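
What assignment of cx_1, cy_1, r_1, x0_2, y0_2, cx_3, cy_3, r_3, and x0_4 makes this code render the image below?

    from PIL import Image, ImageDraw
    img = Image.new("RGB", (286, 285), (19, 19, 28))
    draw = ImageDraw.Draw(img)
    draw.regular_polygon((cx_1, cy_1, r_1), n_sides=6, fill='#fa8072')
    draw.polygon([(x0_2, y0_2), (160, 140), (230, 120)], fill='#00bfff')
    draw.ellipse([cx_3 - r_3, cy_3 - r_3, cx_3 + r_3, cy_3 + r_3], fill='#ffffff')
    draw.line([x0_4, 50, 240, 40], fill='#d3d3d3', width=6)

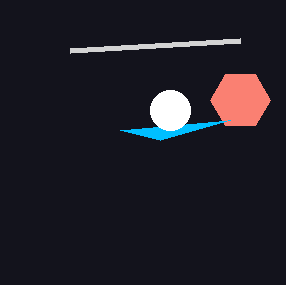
cx_1 = 240, cy_1 = 100, r_1 = 30, x0_2 = 120, y0_2 = 130, cx_3 = 170, cy_3 = 110, r_3 = 20, x0_4 = 70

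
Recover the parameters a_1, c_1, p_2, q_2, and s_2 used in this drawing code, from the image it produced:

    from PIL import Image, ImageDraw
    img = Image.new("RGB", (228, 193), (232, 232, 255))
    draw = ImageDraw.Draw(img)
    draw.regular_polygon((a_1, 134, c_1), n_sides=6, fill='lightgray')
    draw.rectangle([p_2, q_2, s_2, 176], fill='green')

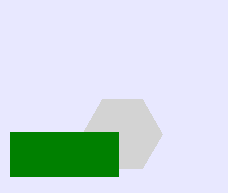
a_1 = 122, c_1 = 40, p_2 = 10, q_2 = 132, s_2 = 118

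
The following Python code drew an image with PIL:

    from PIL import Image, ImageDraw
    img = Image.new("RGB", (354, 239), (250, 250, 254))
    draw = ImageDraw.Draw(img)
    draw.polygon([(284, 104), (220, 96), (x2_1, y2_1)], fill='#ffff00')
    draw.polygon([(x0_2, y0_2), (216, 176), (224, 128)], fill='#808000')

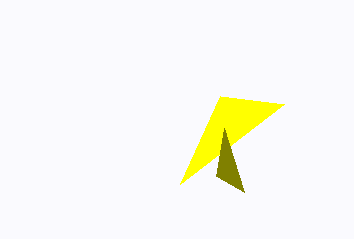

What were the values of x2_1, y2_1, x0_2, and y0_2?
x2_1 = 180
y2_1 = 184
x0_2 = 244
y0_2 = 192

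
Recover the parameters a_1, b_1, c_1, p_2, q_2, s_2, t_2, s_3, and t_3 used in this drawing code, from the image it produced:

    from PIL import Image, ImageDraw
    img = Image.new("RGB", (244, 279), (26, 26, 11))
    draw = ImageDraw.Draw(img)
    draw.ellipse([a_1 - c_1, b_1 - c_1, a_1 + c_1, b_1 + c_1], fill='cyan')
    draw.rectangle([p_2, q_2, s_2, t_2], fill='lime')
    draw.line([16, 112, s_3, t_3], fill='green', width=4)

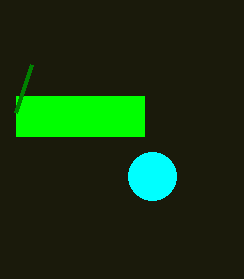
a_1 = 152, b_1 = 176, c_1 = 24, p_2 = 16, q_2 = 96, s_2 = 144, t_2 = 136, s_3 = 32, t_3 = 64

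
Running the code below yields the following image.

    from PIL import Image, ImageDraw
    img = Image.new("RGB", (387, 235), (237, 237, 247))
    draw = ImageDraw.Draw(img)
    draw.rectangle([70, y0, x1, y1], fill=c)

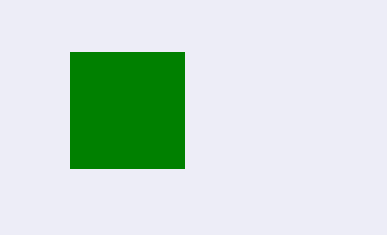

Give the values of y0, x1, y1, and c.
y0 = 52; x1 = 184; y1 = 168; c = 'green'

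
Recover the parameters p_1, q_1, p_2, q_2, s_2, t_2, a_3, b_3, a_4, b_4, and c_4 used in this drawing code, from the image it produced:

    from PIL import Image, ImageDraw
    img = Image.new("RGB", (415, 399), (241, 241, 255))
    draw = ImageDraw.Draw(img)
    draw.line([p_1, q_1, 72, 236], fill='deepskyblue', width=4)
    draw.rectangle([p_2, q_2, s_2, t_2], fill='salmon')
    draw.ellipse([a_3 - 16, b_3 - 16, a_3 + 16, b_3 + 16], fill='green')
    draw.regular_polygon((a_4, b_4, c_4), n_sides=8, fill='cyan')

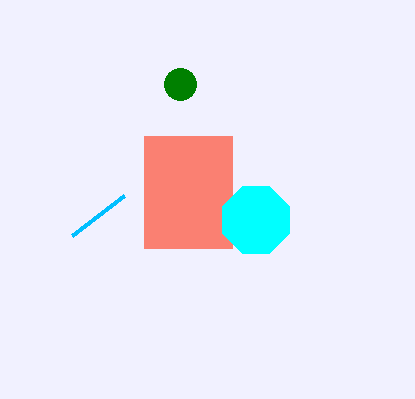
p_1 = 124
q_1 = 196
p_2 = 144
q_2 = 136
s_2 = 232
t_2 = 248
a_3 = 180
b_3 = 84
a_4 = 256
b_4 = 220
c_4 = 36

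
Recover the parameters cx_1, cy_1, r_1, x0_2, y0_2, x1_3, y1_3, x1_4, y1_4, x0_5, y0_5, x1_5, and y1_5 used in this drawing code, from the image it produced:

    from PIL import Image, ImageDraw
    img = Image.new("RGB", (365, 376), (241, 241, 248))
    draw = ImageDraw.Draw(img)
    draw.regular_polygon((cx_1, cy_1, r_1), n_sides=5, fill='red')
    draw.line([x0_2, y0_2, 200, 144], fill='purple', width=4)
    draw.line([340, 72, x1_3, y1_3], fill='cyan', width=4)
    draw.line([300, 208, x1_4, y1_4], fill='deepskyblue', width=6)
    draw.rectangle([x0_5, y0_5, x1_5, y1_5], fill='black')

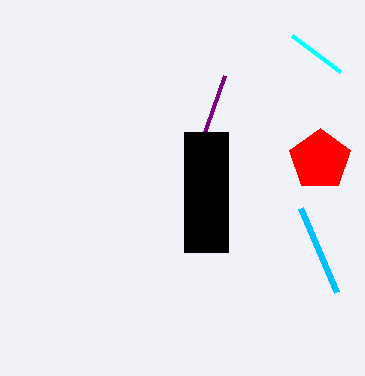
cx_1 = 320
cy_1 = 160
r_1 = 32
x0_2 = 224
y0_2 = 76
x1_3 = 292
y1_3 = 36
x1_4 = 336
y1_4 = 292
x0_5 = 184
y0_5 = 132
x1_5 = 228
y1_5 = 252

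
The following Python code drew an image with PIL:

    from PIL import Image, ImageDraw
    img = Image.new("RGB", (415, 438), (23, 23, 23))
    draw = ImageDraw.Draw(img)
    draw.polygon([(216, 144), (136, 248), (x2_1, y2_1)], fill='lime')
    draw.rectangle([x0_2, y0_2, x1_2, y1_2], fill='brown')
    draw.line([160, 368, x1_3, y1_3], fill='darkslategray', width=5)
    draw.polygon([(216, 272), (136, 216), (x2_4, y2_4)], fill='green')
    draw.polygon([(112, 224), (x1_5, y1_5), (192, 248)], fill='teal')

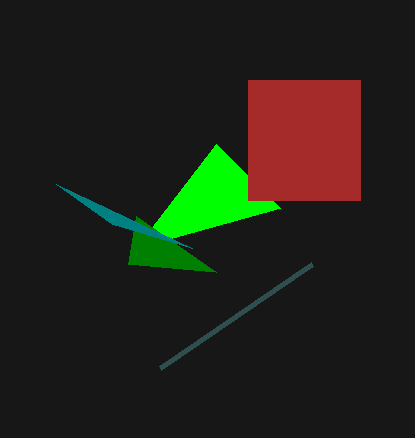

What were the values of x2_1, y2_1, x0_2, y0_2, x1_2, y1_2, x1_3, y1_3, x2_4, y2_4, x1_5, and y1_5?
x2_1 = 280; y2_1 = 208; x0_2 = 248; y0_2 = 80; x1_2 = 360; y1_2 = 200; x1_3 = 312; y1_3 = 264; x2_4 = 128; y2_4 = 264; x1_5 = 56; y1_5 = 184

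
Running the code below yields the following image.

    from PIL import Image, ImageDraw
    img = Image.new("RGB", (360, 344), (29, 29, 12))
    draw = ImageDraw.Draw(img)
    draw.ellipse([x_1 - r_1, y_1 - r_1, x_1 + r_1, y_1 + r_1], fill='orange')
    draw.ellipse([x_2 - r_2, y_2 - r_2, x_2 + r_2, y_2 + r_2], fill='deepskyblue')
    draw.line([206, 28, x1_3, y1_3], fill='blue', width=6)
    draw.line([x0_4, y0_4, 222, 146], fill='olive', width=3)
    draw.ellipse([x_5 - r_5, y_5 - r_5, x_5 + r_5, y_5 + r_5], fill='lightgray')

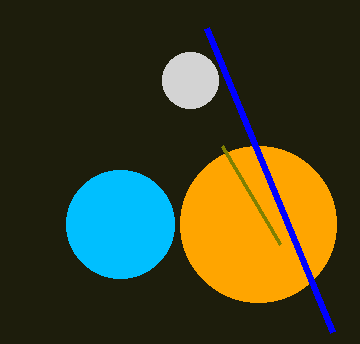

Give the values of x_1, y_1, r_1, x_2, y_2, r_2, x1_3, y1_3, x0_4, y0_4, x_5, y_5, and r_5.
x_1 = 258; y_1 = 224; r_1 = 78; x_2 = 120; y_2 = 224; r_2 = 54; x1_3 = 332; y1_3 = 332; x0_4 = 280; y0_4 = 244; x_5 = 190; y_5 = 80; r_5 = 28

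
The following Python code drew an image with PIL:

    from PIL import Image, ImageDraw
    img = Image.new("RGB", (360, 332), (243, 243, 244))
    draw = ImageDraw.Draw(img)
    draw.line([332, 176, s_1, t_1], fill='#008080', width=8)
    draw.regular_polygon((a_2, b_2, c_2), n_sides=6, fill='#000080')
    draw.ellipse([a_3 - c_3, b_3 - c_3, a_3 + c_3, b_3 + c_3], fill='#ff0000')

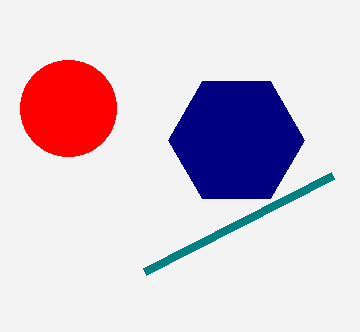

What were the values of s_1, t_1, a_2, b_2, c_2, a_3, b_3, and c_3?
s_1 = 144
t_1 = 272
a_2 = 236
b_2 = 140
c_2 = 68
a_3 = 68
b_3 = 108
c_3 = 48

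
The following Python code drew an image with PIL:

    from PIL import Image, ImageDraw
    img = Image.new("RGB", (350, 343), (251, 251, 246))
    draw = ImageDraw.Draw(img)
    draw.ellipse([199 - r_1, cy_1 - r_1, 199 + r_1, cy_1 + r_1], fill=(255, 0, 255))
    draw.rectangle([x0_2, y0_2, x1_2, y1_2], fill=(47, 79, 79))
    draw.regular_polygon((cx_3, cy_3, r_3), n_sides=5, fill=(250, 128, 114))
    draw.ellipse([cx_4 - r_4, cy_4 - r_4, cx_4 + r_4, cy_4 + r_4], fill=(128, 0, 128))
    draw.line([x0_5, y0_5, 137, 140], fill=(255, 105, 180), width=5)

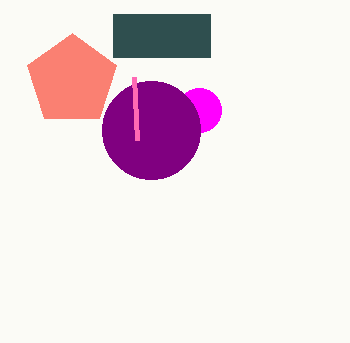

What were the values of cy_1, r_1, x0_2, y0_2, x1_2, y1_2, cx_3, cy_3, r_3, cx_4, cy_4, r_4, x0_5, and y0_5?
cy_1 = 110
r_1 = 22
x0_2 = 113
y0_2 = 14
x1_2 = 210
y1_2 = 57
cx_3 = 72
cy_3 = 80
r_3 = 47
cx_4 = 151
cy_4 = 130
r_4 = 49
x0_5 = 134
y0_5 = 77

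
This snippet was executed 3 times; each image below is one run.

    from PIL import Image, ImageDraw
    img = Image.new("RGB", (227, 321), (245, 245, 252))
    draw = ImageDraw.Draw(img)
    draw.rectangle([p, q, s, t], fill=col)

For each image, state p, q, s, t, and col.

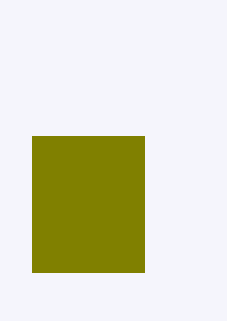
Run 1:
p = 32; q = 136; s = 144; t = 272; col = 'olive'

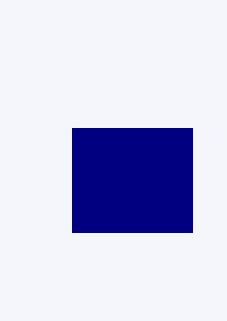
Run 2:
p = 72, q = 128, s = 192, t = 232, col = 'navy'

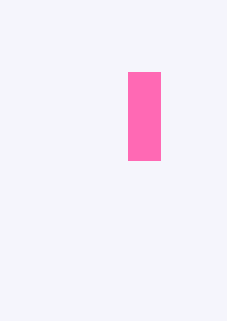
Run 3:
p = 128
q = 72
s = 160
t = 160
col = 'hotpink'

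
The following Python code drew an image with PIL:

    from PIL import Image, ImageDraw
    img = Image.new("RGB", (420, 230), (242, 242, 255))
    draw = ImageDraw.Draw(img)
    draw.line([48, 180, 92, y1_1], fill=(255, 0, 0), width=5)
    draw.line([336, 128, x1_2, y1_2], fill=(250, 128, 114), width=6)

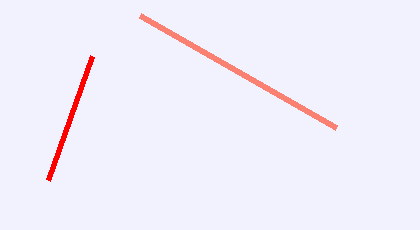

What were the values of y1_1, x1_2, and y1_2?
y1_1 = 56
x1_2 = 140
y1_2 = 16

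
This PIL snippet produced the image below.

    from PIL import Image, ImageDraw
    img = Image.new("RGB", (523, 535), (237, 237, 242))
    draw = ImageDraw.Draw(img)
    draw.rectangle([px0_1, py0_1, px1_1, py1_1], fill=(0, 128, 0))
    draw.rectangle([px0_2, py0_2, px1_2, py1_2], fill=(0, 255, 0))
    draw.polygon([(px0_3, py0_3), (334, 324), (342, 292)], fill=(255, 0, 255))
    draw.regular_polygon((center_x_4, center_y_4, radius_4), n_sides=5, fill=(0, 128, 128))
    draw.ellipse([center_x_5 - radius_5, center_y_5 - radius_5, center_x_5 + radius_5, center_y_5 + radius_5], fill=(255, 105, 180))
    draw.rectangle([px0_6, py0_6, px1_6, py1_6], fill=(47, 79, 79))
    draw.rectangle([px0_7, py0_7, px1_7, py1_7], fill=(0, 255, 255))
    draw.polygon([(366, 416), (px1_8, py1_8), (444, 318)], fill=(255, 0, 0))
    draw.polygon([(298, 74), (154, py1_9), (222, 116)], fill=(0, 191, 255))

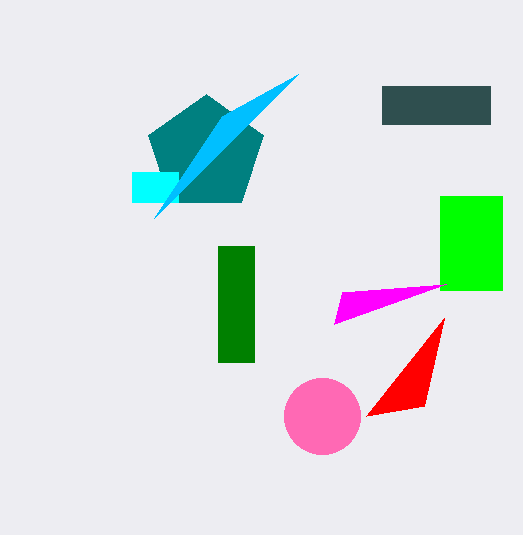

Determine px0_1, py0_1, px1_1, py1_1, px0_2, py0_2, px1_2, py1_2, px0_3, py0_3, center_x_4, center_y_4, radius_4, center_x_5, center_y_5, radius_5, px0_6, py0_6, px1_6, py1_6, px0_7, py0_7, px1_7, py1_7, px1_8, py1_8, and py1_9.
px0_1 = 218
py0_1 = 246
px1_1 = 254
py1_1 = 362
px0_2 = 440
py0_2 = 196
px1_2 = 502
py1_2 = 290
px0_3 = 446
py0_3 = 284
center_x_4 = 206
center_y_4 = 154
radius_4 = 60
center_x_5 = 322
center_y_5 = 416
radius_5 = 38
px0_6 = 382
py0_6 = 86
px1_6 = 490
py1_6 = 124
px0_7 = 132
py0_7 = 172
px1_7 = 178
py1_7 = 202
px1_8 = 424
py1_8 = 406
py1_9 = 218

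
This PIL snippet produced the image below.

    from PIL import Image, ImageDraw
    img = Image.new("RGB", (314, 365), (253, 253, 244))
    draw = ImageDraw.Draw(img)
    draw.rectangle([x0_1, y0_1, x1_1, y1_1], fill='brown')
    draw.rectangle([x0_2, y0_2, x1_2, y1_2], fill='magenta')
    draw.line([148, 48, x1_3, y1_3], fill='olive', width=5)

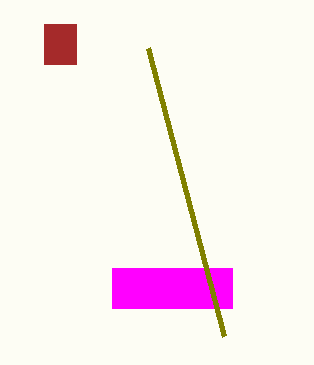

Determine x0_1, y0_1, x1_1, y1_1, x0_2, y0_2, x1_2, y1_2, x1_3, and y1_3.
x0_1 = 44; y0_1 = 24; x1_1 = 76; y1_1 = 64; x0_2 = 112; y0_2 = 268; x1_2 = 232; y1_2 = 308; x1_3 = 224; y1_3 = 336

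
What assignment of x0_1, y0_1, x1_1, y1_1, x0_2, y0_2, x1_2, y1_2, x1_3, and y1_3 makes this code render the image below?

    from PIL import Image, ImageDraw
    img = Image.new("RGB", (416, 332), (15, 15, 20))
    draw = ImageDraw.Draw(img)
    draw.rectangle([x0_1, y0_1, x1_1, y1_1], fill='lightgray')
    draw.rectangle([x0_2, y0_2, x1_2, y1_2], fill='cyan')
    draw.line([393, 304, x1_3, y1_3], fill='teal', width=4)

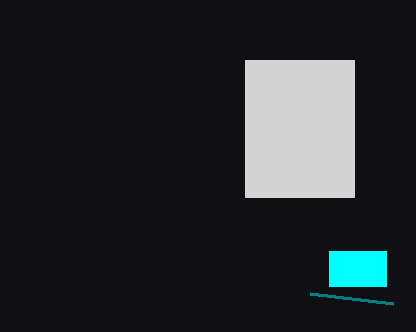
x0_1 = 245
y0_1 = 60
x1_1 = 354
y1_1 = 197
x0_2 = 329
y0_2 = 251
x1_2 = 386
y1_2 = 286
x1_3 = 310
y1_3 = 294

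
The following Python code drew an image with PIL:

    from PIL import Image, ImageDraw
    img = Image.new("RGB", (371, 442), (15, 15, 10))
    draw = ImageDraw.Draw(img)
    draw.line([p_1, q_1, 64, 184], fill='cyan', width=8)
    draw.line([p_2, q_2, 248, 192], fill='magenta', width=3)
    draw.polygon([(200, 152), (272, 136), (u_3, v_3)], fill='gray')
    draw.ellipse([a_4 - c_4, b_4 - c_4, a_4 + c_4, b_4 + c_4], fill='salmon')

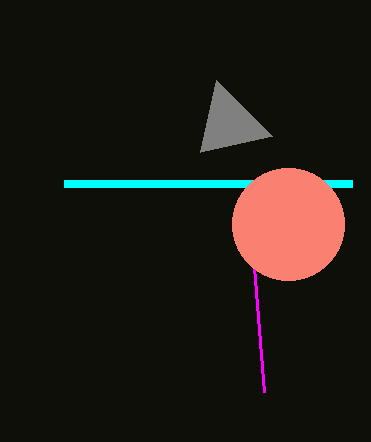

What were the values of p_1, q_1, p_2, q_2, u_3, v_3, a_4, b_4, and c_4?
p_1 = 352
q_1 = 184
p_2 = 264
q_2 = 392
u_3 = 216
v_3 = 80
a_4 = 288
b_4 = 224
c_4 = 56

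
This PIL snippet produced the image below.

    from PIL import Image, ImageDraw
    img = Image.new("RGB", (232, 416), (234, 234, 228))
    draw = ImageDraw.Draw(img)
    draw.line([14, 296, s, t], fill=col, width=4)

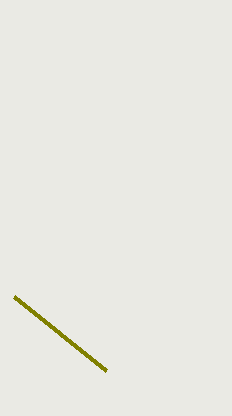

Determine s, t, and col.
s = 106; t = 370; col = 'olive'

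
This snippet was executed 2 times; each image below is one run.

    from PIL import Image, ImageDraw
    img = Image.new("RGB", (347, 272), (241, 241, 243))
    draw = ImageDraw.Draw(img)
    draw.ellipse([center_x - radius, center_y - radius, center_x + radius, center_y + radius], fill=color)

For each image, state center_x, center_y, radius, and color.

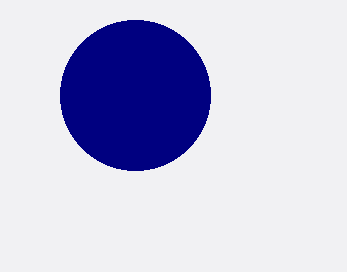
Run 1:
center_x = 135; center_y = 95; radius = 75; color = 'navy'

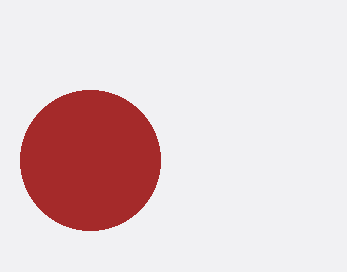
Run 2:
center_x = 90
center_y = 160
radius = 70
color = 'brown'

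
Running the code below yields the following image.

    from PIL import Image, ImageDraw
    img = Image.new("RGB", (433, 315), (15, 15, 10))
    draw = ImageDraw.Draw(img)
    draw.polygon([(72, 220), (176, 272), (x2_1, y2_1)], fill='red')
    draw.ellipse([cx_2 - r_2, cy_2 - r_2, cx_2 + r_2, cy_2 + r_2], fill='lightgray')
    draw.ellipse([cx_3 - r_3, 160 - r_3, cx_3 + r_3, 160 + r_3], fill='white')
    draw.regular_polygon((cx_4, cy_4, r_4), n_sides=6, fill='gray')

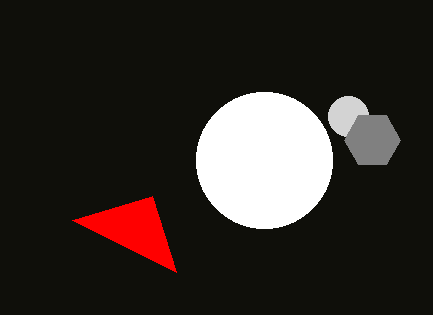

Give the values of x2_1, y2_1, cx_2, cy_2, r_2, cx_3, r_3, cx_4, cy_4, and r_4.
x2_1 = 152, y2_1 = 196, cx_2 = 348, cy_2 = 116, r_2 = 20, cx_3 = 264, r_3 = 68, cx_4 = 372, cy_4 = 140, r_4 = 28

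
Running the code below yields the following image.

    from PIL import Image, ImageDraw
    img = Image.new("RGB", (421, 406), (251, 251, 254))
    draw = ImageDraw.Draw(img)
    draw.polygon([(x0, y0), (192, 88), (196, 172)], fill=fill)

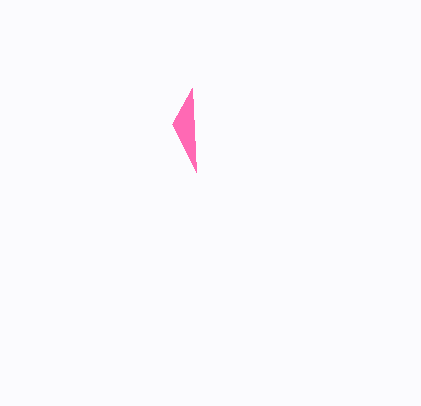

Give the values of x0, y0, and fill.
x0 = 172, y0 = 124, fill = 'hotpink'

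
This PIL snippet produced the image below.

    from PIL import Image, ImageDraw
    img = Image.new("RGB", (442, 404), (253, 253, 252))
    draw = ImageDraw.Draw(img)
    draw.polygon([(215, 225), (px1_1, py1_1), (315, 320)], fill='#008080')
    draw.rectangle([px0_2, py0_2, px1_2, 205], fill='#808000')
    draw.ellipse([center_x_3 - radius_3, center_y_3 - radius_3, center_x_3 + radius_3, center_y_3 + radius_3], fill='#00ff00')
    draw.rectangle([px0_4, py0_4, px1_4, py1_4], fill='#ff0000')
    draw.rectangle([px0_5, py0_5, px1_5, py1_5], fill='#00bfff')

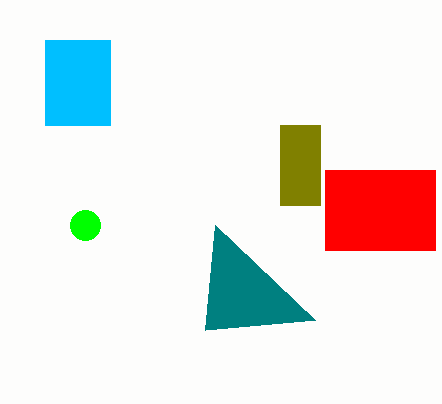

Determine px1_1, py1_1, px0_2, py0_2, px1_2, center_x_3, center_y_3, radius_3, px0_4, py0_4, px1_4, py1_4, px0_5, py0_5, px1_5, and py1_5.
px1_1 = 205, py1_1 = 330, px0_2 = 280, py0_2 = 125, px1_2 = 320, center_x_3 = 85, center_y_3 = 225, radius_3 = 15, px0_4 = 325, py0_4 = 170, px1_4 = 435, py1_4 = 250, px0_5 = 45, py0_5 = 40, px1_5 = 110, py1_5 = 125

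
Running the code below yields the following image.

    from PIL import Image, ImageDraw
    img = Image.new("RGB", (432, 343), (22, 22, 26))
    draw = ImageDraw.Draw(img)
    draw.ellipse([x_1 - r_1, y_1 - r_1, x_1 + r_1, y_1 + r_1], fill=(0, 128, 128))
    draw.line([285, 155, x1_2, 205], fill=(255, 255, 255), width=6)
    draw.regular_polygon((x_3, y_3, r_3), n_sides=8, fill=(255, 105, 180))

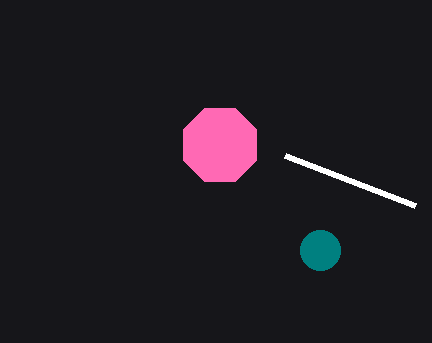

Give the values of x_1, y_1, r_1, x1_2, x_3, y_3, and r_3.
x_1 = 320
y_1 = 250
r_1 = 20
x1_2 = 415
x_3 = 220
y_3 = 145
r_3 = 40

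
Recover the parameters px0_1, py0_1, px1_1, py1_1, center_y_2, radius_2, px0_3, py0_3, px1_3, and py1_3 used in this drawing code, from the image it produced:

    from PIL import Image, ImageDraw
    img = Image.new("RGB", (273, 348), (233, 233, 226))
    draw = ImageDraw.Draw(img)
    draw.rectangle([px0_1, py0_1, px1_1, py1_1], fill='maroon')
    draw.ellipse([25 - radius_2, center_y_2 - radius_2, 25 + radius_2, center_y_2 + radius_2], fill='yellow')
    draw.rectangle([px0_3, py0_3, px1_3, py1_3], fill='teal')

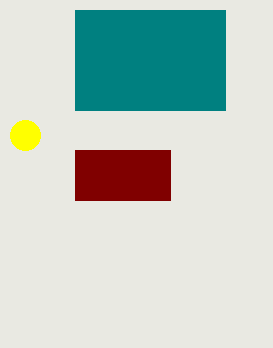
px0_1 = 75, py0_1 = 150, px1_1 = 170, py1_1 = 200, center_y_2 = 135, radius_2 = 15, px0_3 = 75, py0_3 = 10, px1_3 = 225, py1_3 = 110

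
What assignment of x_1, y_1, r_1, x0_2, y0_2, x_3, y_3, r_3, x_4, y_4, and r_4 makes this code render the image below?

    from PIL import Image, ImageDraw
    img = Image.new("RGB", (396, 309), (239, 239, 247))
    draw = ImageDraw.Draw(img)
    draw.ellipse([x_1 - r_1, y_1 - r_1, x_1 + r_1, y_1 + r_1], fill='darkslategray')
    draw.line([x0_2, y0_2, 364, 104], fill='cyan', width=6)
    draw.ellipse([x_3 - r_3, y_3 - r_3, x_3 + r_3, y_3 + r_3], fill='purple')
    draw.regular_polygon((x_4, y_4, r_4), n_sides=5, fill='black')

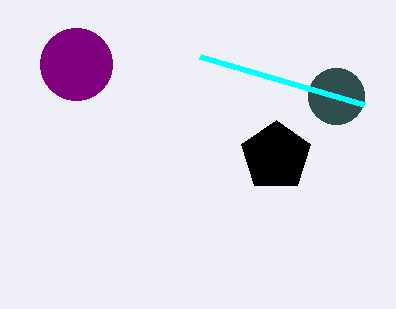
x_1 = 336; y_1 = 96; r_1 = 28; x0_2 = 200; y0_2 = 56; x_3 = 76; y_3 = 64; r_3 = 36; x_4 = 276; y_4 = 156; r_4 = 36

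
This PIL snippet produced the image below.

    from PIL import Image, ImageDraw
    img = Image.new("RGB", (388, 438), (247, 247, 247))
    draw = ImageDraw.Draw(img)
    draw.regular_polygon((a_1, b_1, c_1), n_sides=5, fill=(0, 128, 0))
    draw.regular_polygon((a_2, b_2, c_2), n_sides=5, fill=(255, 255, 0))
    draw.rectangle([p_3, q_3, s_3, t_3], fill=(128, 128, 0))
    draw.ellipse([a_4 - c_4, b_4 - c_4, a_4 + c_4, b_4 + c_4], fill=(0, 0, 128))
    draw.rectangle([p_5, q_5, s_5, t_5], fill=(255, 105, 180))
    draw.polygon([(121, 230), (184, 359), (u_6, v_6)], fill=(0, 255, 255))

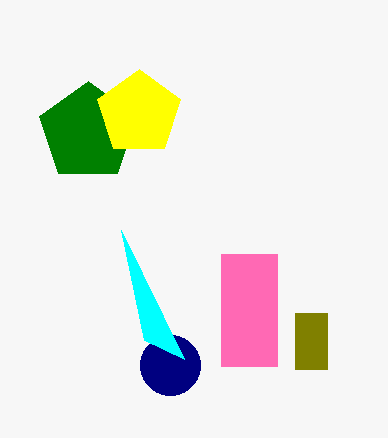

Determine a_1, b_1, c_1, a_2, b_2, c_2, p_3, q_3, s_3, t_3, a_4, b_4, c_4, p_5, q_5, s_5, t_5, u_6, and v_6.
a_1 = 88; b_1 = 132; c_1 = 51; a_2 = 139; b_2 = 113; c_2 = 44; p_3 = 295; q_3 = 313; s_3 = 327; t_3 = 369; a_4 = 170; b_4 = 365; c_4 = 30; p_5 = 221; q_5 = 254; s_5 = 277; t_5 = 366; u_6 = 144; v_6 = 340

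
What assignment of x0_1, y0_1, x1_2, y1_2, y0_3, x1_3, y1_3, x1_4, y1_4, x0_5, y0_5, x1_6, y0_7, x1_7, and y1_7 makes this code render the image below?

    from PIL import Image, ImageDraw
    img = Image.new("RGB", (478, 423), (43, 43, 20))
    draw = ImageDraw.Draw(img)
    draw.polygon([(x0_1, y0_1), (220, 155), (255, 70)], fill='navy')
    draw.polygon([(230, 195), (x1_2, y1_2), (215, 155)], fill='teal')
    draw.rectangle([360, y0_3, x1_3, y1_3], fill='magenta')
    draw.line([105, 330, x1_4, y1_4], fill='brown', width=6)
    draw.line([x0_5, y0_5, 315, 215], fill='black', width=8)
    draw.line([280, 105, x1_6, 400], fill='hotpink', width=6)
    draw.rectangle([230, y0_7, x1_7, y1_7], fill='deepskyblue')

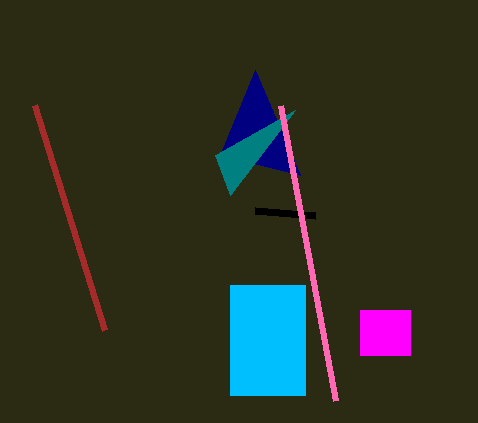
x0_1 = 300
y0_1 = 175
x1_2 = 295
y1_2 = 110
y0_3 = 310
x1_3 = 410
y1_3 = 355
x1_4 = 35
y1_4 = 105
x0_5 = 255
y0_5 = 210
x1_6 = 335
y0_7 = 285
x1_7 = 305
y1_7 = 395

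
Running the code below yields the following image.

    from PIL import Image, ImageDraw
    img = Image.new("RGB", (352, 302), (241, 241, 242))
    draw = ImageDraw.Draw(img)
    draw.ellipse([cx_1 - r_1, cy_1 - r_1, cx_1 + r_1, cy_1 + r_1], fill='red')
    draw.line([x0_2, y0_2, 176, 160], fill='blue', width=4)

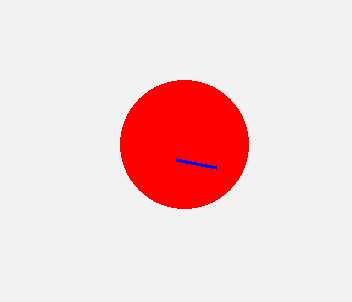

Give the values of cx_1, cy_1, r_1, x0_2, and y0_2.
cx_1 = 184
cy_1 = 144
r_1 = 64
x0_2 = 216
y0_2 = 168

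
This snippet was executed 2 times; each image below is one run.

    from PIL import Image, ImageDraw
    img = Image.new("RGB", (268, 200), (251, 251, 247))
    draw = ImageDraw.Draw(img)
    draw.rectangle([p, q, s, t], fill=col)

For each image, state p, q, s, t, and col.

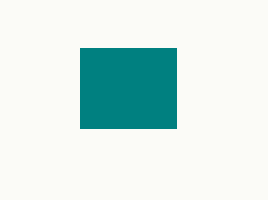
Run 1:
p = 80, q = 48, s = 176, t = 128, col = 'teal'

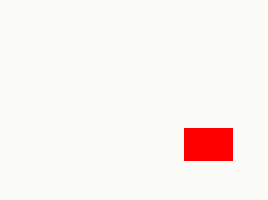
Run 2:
p = 184
q = 128
s = 232
t = 160
col = 'red'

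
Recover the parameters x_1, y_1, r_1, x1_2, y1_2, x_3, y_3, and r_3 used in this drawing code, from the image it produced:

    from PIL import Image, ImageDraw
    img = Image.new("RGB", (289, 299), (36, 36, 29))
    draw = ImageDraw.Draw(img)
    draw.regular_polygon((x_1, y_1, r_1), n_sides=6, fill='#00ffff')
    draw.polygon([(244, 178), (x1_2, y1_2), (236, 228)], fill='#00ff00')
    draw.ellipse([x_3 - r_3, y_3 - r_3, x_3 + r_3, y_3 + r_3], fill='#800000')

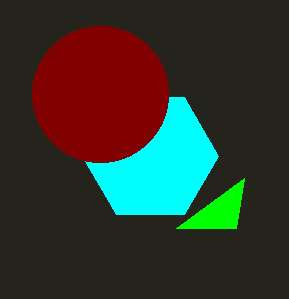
x_1 = 150
y_1 = 156
r_1 = 68
x1_2 = 176
y1_2 = 228
x_3 = 100
y_3 = 94
r_3 = 68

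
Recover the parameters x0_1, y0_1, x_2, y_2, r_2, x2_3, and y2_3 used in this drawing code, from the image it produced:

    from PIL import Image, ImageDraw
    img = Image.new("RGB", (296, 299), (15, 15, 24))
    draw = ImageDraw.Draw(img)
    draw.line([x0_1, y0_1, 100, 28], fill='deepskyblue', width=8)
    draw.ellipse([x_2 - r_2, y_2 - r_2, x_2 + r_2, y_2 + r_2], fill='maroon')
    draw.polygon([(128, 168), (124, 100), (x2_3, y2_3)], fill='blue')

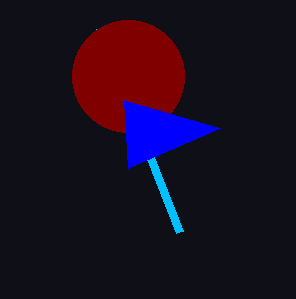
x0_1 = 180; y0_1 = 232; x_2 = 128; y_2 = 76; r_2 = 56; x2_3 = 220; y2_3 = 128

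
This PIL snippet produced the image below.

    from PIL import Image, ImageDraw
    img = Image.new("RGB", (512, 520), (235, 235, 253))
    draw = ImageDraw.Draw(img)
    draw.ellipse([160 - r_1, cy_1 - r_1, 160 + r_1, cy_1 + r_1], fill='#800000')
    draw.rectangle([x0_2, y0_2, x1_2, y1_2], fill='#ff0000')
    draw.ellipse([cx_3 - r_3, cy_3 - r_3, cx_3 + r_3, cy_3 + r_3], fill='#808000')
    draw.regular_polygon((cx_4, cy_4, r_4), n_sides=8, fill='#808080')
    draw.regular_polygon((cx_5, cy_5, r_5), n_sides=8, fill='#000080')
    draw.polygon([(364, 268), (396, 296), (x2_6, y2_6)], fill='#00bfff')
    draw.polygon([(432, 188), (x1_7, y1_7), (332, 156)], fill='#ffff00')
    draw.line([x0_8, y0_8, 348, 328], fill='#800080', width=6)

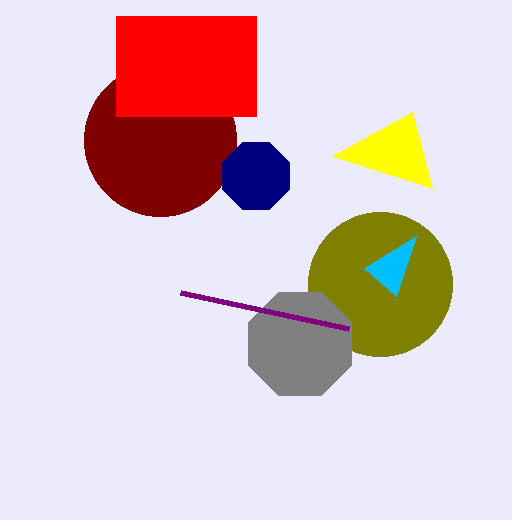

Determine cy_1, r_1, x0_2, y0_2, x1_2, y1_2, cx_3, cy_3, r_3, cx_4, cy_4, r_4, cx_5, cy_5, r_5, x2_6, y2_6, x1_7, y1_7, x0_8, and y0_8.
cy_1 = 140; r_1 = 76; x0_2 = 116; y0_2 = 16; x1_2 = 256; y1_2 = 116; cx_3 = 380; cy_3 = 284; r_3 = 72; cx_4 = 300; cy_4 = 344; r_4 = 56; cx_5 = 256; cy_5 = 176; r_5 = 36; x2_6 = 416; y2_6 = 236; x1_7 = 412; y1_7 = 112; x0_8 = 180; y0_8 = 292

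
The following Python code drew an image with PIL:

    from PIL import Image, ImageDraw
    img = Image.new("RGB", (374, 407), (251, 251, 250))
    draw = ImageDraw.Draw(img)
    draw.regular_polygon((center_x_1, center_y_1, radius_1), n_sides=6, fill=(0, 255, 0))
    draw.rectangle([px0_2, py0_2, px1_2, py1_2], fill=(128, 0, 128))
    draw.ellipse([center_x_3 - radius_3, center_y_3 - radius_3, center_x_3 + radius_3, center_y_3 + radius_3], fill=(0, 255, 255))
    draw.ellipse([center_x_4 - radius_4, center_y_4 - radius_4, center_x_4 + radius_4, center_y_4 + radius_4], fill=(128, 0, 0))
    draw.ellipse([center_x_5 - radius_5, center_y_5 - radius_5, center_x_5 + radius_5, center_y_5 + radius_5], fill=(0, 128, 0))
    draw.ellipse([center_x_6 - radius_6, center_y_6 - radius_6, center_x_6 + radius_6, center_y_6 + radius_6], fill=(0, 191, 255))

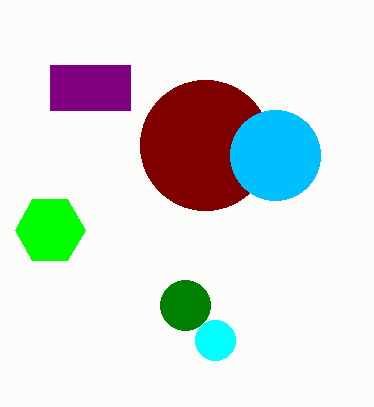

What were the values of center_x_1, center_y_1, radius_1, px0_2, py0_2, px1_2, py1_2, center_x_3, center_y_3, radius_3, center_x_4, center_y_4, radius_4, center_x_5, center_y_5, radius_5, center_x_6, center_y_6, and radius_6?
center_x_1 = 50; center_y_1 = 230; radius_1 = 35; px0_2 = 50; py0_2 = 65; px1_2 = 130; py1_2 = 110; center_x_3 = 215; center_y_3 = 340; radius_3 = 20; center_x_4 = 205; center_y_4 = 145; radius_4 = 65; center_x_5 = 185; center_y_5 = 305; radius_5 = 25; center_x_6 = 275; center_y_6 = 155; radius_6 = 45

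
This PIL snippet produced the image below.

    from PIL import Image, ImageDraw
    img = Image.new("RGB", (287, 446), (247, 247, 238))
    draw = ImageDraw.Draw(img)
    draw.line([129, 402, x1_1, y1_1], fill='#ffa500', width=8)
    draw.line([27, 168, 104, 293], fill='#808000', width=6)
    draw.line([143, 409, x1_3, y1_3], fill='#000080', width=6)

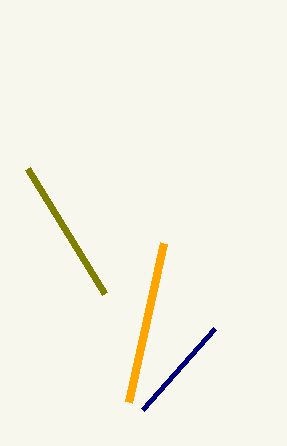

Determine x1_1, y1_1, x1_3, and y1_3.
x1_1 = 164; y1_1 = 243; x1_3 = 215; y1_3 = 328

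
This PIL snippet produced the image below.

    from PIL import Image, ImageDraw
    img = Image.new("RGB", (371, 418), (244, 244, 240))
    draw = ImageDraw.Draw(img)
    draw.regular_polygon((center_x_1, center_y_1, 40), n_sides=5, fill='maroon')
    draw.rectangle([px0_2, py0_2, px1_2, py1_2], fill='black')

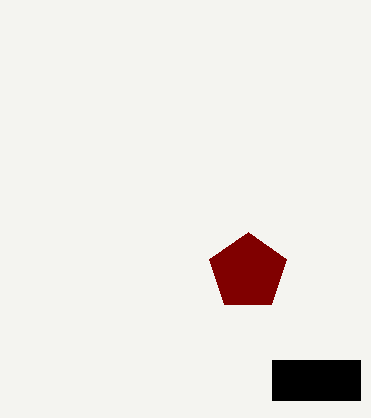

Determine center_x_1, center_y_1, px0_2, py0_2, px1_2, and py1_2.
center_x_1 = 248, center_y_1 = 272, px0_2 = 272, py0_2 = 360, px1_2 = 360, py1_2 = 400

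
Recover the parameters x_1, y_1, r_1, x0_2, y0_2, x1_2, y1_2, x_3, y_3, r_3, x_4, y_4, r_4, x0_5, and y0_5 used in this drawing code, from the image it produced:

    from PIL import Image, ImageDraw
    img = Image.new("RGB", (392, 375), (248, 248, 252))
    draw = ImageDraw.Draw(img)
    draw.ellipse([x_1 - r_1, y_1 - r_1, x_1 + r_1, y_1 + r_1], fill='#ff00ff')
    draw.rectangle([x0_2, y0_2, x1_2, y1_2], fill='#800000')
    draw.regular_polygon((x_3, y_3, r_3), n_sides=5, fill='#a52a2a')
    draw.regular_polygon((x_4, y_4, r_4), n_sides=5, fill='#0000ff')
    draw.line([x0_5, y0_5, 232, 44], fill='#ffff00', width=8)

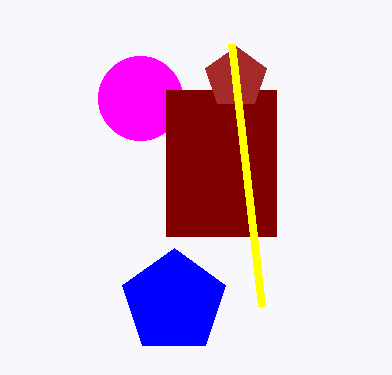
x_1 = 140; y_1 = 98; r_1 = 42; x0_2 = 166; y0_2 = 90; x1_2 = 276; y1_2 = 236; x_3 = 236; y_3 = 78; r_3 = 32; x_4 = 174; y_4 = 302; r_4 = 54; x0_5 = 262; y0_5 = 306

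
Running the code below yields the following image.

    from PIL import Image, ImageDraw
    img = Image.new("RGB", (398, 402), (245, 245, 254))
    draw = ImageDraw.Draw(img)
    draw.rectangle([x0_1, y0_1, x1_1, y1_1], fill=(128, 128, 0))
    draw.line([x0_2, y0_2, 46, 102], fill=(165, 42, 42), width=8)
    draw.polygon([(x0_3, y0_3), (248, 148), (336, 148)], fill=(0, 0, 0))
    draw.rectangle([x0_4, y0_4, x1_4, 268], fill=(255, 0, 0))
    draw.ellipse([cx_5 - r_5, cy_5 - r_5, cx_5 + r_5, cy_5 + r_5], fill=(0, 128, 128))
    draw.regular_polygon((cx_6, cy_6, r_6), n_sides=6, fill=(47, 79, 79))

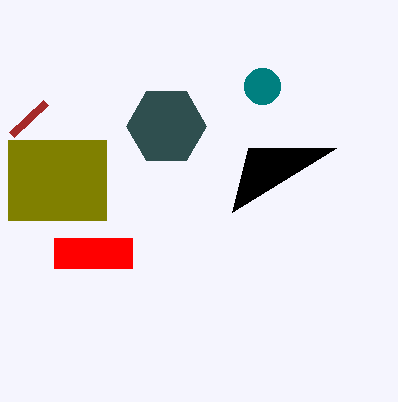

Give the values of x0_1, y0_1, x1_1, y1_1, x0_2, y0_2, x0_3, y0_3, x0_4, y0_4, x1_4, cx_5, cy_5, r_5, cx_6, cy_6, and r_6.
x0_1 = 8; y0_1 = 140; x1_1 = 106; y1_1 = 220; x0_2 = 12; y0_2 = 134; x0_3 = 232; y0_3 = 212; x0_4 = 54; y0_4 = 238; x1_4 = 132; cx_5 = 262; cy_5 = 86; r_5 = 18; cx_6 = 166; cy_6 = 126; r_6 = 40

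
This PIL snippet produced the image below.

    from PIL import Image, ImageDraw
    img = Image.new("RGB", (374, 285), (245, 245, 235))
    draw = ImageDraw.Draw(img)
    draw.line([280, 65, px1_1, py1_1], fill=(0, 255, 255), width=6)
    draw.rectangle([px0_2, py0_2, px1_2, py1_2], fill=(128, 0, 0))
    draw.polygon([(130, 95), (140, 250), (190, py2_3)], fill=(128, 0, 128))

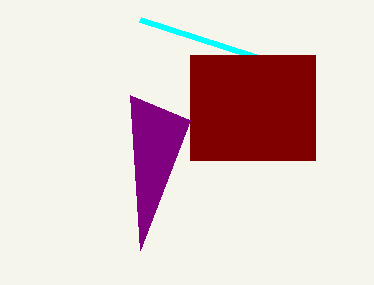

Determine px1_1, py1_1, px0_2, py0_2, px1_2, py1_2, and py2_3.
px1_1 = 140
py1_1 = 20
px0_2 = 190
py0_2 = 55
px1_2 = 315
py1_2 = 160
py2_3 = 120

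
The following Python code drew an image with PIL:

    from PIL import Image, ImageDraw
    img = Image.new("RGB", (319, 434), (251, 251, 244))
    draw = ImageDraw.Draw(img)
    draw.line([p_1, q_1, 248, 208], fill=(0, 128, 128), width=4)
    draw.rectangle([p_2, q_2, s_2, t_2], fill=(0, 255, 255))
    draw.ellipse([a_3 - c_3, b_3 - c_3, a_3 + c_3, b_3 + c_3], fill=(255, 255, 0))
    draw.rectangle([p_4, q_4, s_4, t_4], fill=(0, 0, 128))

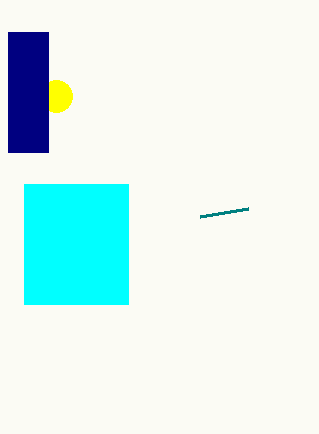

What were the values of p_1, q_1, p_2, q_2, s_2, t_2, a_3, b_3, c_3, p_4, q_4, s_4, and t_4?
p_1 = 200, q_1 = 216, p_2 = 24, q_2 = 184, s_2 = 128, t_2 = 304, a_3 = 56, b_3 = 96, c_3 = 16, p_4 = 8, q_4 = 32, s_4 = 48, t_4 = 152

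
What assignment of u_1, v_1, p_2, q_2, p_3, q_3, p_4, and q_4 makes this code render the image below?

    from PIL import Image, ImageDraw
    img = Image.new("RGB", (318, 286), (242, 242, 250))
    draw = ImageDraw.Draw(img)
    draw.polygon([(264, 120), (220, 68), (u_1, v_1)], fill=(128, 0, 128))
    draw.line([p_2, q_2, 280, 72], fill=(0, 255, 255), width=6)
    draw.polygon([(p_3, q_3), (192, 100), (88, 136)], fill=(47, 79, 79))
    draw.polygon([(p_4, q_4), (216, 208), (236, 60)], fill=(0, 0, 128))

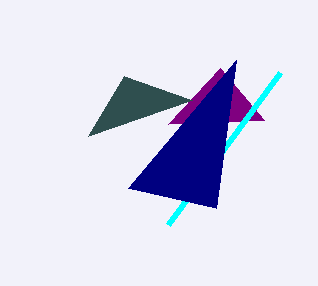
u_1 = 168, v_1 = 124, p_2 = 168, q_2 = 224, p_3 = 124, q_3 = 76, p_4 = 128, q_4 = 188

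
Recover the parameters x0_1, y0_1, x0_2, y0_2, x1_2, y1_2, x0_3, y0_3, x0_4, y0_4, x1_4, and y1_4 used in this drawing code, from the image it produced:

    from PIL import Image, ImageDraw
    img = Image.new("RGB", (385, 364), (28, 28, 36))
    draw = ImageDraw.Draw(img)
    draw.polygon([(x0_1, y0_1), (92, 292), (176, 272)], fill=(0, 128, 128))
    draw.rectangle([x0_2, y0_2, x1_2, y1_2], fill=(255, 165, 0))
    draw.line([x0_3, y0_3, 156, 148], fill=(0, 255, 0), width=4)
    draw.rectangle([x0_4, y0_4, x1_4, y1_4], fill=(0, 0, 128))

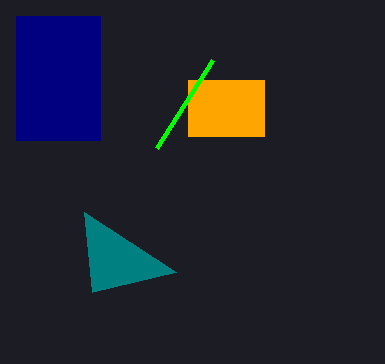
x0_1 = 84; y0_1 = 212; x0_2 = 188; y0_2 = 80; x1_2 = 264; y1_2 = 136; x0_3 = 212; y0_3 = 60; x0_4 = 16; y0_4 = 16; x1_4 = 100; y1_4 = 140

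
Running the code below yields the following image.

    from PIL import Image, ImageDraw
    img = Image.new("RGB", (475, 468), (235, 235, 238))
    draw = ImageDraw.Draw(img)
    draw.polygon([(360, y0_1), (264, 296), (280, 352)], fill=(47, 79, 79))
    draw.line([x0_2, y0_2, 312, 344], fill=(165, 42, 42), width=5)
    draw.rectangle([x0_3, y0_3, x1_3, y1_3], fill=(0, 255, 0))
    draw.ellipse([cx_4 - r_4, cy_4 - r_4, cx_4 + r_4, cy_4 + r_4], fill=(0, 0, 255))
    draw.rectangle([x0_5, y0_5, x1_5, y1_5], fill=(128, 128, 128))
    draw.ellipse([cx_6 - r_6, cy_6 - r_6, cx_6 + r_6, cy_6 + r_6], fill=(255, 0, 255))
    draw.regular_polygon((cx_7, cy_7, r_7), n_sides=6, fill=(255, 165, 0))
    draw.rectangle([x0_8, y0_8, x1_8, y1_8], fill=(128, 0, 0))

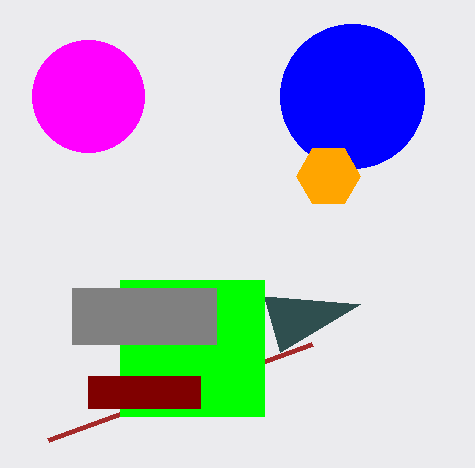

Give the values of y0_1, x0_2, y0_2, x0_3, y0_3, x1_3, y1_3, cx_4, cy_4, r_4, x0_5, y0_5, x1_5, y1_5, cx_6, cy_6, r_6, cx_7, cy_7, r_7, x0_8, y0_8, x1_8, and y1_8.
y0_1 = 304; x0_2 = 48; y0_2 = 440; x0_3 = 120; y0_3 = 280; x1_3 = 264; y1_3 = 416; cx_4 = 352; cy_4 = 96; r_4 = 72; x0_5 = 72; y0_5 = 288; x1_5 = 216; y1_5 = 344; cx_6 = 88; cy_6 = 96; r_6 = 56; cx_7 = 328; cy_7 = 176; r_7 = 32; x0_8 = 88; y0_8 = 376; x1_8 = 200; y1_8 = 408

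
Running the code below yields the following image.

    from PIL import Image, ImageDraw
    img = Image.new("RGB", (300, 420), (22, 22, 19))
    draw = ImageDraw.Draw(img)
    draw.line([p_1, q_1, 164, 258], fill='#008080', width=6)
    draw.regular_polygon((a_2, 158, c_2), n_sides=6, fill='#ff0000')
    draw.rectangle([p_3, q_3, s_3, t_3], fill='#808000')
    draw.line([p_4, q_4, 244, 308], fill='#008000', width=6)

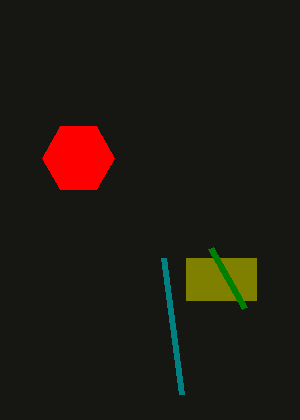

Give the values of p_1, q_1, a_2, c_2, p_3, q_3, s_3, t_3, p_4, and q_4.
p_1 = 182; q_1 = 394; a_2 = 78; c_2 = 36; p_3 = 186; q_3 = 258; s_3 = 256; t_3 = 300; p_4 = 210; q_4 = 248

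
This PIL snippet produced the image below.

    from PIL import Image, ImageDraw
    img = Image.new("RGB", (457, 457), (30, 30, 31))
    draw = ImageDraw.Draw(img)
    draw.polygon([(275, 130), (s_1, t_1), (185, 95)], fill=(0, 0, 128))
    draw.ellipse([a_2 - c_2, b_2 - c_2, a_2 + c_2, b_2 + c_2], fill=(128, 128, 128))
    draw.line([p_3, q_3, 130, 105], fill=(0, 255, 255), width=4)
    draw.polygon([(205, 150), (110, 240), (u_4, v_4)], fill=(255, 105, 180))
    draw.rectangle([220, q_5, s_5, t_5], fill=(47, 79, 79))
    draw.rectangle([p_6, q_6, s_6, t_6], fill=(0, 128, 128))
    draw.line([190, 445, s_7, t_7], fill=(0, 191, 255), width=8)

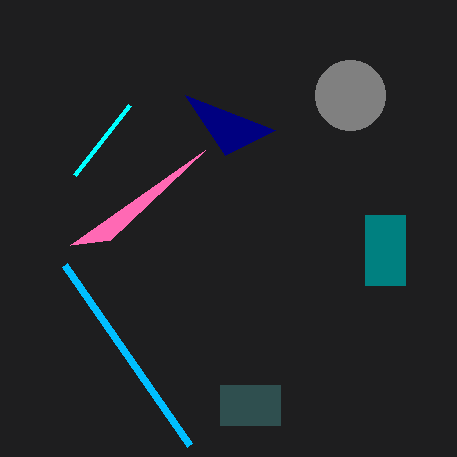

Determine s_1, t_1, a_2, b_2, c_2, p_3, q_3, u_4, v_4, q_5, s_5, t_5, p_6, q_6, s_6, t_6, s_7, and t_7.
s_1 = 225, t_1 = 155, a_2 = 350, b_2 = 95, c_2 = 35, p_3 = 75, q_3 = 175, u_4 = 70, v_4 = 245, q_5 = 385, s_5 = 280, t_5 = 425, p_6 = 365, q_6 = 215, s_6 = 405, t_6 = 285, s_7 = 65, t_7 = 265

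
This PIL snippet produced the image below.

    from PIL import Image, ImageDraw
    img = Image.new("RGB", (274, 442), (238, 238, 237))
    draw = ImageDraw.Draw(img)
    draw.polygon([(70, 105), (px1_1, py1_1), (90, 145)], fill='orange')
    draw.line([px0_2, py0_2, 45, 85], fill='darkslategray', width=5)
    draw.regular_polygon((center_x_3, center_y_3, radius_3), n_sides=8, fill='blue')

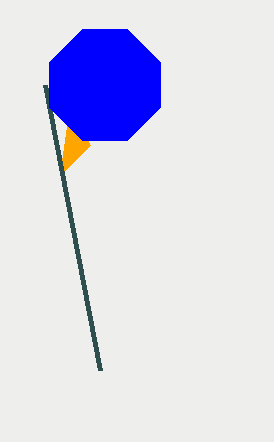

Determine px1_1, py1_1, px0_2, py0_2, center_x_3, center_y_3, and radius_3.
px1_1 = 60; py1_1 = 175; px0_2 = 100; py0_2 = 370; center_x_3 = 105; center_y_3 = 85; radius_3 = 60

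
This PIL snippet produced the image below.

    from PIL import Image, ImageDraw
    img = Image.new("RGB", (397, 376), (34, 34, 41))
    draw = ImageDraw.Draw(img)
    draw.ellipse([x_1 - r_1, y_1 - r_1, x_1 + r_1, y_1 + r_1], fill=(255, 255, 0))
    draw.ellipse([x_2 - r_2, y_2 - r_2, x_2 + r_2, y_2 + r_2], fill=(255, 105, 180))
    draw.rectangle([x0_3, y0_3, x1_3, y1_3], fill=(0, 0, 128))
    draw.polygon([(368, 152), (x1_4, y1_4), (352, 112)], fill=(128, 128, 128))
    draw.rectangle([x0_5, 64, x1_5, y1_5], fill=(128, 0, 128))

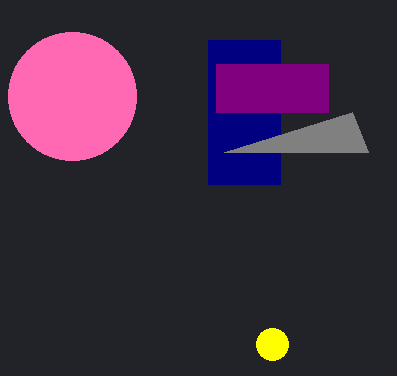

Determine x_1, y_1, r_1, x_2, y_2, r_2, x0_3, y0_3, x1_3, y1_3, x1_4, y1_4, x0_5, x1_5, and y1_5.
x_1 = 272
y_1 = 344
r_1 = 16
x_2 = 72
y_2 = 96
r_2 = 64
x0_3 = 208
y0_3 = 40
x1_3 = 280
y1_3 = 184
x1_4 = 224
y1_4 = 152
x0_5 = 216
x1_5 = 328
y1_5 = 112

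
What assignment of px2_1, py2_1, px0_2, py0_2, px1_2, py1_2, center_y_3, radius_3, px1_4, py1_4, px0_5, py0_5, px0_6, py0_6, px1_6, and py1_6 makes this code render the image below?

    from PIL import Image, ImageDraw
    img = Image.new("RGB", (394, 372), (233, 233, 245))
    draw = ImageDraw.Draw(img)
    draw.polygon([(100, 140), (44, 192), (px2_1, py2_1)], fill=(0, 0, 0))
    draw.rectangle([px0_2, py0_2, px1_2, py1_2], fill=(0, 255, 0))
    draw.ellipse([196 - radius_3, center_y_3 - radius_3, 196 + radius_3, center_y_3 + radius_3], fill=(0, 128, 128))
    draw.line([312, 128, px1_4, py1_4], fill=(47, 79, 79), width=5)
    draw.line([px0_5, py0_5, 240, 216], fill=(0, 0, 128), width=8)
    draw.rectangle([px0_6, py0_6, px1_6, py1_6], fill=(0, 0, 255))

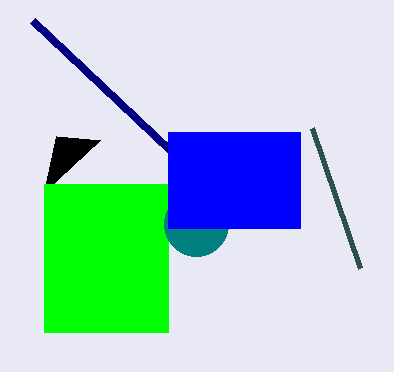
px2_1 = 56
py2_1 = 136
px0_2 = 44
py0_2 = 184
px1_2 = 168
py1_2 = 332
center_y_3 = 224
radius_3 = 32
px1_4 = 360
py1_4 = 268
px0_5 = 32
py0_5 = 20
px0_6 = 168
py0_6 = 132
px1_6 = 300
py1_6 = 228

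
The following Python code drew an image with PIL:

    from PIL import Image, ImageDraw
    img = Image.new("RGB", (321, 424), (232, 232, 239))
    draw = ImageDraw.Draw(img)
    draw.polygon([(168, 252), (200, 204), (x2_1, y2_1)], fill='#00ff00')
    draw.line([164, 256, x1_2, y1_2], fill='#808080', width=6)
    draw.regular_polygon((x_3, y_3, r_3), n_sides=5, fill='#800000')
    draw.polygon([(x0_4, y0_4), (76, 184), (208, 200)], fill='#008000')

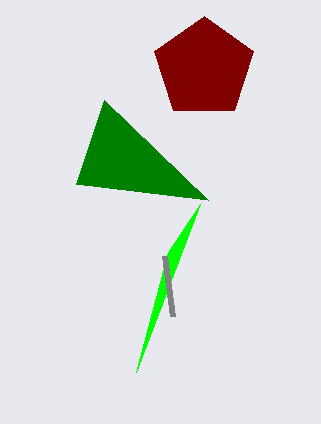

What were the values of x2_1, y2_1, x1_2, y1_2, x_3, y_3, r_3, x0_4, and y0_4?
x2_1 = 136; y2_1 = 372; x1_2 = 172; y1_2 = 316; x_3 = 204; y_3 = 68; r_3 = 52; x0_4 = 104; y0_4 = 100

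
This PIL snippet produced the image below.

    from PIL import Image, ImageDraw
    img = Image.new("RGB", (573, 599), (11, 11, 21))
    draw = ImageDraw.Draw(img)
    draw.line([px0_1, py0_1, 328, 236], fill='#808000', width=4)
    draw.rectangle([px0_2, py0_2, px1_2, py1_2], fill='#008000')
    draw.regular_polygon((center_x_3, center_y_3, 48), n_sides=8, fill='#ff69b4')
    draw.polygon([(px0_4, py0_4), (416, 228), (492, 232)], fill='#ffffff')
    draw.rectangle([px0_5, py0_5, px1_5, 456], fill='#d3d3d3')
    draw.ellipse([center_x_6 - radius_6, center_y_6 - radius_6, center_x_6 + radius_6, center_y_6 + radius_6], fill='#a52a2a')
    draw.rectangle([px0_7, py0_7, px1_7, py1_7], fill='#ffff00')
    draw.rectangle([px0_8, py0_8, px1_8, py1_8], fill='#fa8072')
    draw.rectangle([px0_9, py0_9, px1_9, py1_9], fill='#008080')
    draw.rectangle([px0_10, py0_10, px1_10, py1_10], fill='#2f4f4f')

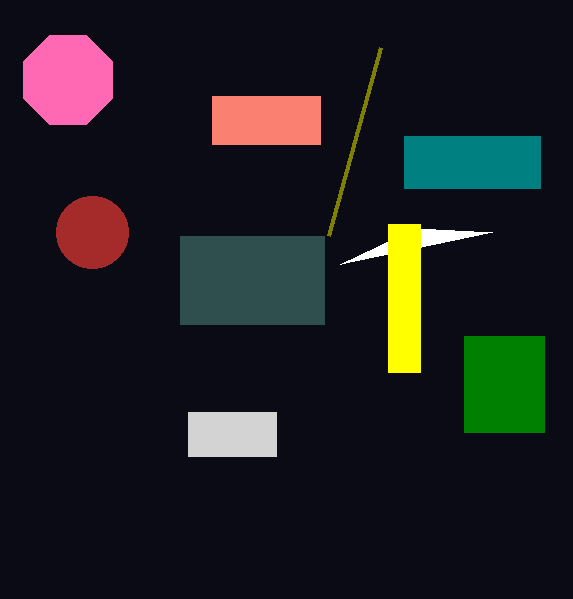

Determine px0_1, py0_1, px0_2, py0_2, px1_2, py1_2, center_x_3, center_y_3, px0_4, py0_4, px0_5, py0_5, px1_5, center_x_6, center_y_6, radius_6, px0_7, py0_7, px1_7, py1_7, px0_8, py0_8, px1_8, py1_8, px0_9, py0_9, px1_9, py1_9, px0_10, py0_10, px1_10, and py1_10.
px0_1 = 380; py0_1 = 48; px0_2 = 464; py0_2 = 336; px1_2 = 544; py1_2 = 432; center_x_3 = 68; center_y_3 = 80; px0_4 = 340; py0_4 = 264; px0_5 = 188; py0_5 = 412; px1_5 = 276; center_x_6 = 92; center_y_6 = 232; radius_6 = 36; px0_7 = 388; py0_7 = 224; px1_7 = 420; py1_7 = 372; px0_8 = 212; py0_8 = 96; px1_8 = 320; py1_8 = 144; px0_9 = 404; py0_9 = 136; px1_9 = 540; py1_9 = 188; px0_10 = 180; py0_10 = 236; px1_10 = 324; py1_10 = 324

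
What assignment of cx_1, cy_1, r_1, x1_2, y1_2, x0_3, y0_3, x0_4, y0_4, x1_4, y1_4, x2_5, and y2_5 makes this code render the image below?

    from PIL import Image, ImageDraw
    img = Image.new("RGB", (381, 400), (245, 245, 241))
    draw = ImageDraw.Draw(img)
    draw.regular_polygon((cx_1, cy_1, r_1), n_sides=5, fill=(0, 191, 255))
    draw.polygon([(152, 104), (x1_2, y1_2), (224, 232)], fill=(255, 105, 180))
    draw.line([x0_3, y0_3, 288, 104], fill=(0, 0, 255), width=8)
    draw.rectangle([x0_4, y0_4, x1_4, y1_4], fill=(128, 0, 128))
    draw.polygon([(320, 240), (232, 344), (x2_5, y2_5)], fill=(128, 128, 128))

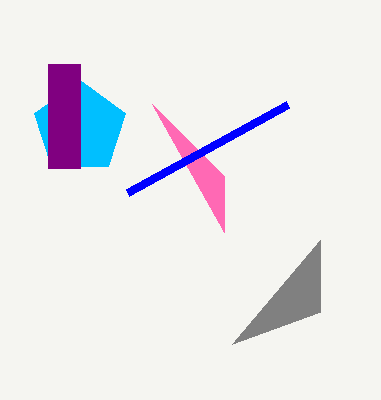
cx_1 = 80, cy_1 = 128, r_1 = 48, x1_2 = 224, y1_2 = 176, x0_3 = 128, y0_3 = 192, x0_4 = 48, y0_4 = 64, x1_4 = 80, y1_4 = 168, x2_5 = 320, y2_5 = 312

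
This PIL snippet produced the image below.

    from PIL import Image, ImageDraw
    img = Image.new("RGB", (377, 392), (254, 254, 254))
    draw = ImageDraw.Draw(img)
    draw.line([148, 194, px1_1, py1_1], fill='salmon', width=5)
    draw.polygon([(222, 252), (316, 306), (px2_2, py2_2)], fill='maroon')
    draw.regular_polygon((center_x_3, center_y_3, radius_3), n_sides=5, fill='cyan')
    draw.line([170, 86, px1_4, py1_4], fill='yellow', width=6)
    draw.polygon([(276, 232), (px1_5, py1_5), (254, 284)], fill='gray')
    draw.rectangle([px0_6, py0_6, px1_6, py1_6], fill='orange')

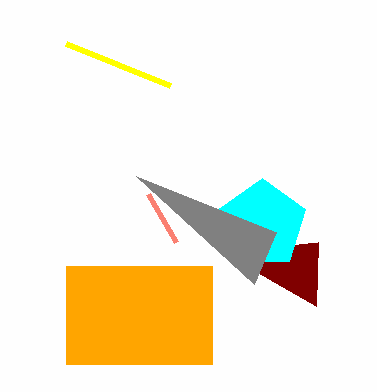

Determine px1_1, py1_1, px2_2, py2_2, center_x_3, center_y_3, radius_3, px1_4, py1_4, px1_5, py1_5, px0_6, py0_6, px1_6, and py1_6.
px1_1 = 176; py1_1 = 242; px2_2 = 318; py2_2 = 242; center_x_3 = 262; center_y_3 = 224; radius_3 = 46; px1_4 = 66; py1_4 = 44; px1_5 = 136; py1_5 = 176; px0_6 = 66; py0_6 = 266; px1_6 = 212; py1_6 = 364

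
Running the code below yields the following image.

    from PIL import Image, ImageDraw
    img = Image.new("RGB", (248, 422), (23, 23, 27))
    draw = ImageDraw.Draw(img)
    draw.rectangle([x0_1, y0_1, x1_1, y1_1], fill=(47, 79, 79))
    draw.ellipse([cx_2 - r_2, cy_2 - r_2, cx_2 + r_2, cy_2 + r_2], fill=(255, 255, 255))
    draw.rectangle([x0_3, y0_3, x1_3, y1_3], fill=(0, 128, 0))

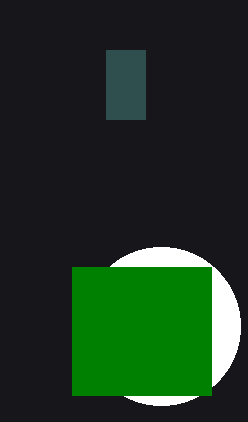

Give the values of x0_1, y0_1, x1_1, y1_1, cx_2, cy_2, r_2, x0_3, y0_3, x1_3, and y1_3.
x0_1 = 106, y0_1 = 50, x1_1 = 145, y1_1 = 119, cx_2 = 161, cy_2 = 326, r_2 = 79, x0_3 = 72, y0_3 = 267, x1_3 = 211, y1_3 = 395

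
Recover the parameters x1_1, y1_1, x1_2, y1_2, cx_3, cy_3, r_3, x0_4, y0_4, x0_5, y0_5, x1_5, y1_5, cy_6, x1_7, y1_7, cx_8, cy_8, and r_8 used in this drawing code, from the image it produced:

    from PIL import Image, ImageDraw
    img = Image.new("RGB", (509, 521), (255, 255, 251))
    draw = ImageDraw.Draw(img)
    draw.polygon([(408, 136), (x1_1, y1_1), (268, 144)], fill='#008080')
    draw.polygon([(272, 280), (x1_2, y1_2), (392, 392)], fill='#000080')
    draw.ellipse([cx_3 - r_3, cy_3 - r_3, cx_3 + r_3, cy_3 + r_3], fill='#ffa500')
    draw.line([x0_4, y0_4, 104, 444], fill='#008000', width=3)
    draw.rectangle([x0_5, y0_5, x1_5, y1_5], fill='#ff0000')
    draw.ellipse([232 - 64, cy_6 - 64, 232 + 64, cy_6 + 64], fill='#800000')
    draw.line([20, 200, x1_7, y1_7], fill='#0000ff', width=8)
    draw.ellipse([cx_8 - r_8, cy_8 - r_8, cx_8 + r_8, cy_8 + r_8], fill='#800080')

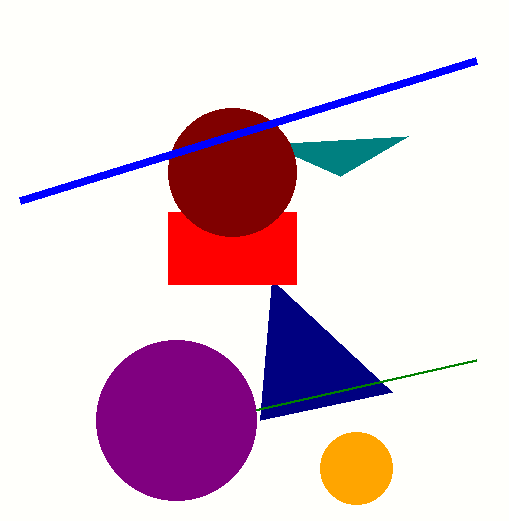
x1_1 = 340, y1_1 = 176, x1_2 = 260, y1_2 = 420, cx_3 = 356, cy_3 = 468, r_3 = 36, x0_4 = 476, y0_4 = 360, x0_5 = 168, y0_5 = 212, x1_5 = 296, y1_5 = 284, cy_6 = 172, x1_7 = 476, y1_7 = 60, cx_8 = 176, cy_8 = 420, r_8 = 80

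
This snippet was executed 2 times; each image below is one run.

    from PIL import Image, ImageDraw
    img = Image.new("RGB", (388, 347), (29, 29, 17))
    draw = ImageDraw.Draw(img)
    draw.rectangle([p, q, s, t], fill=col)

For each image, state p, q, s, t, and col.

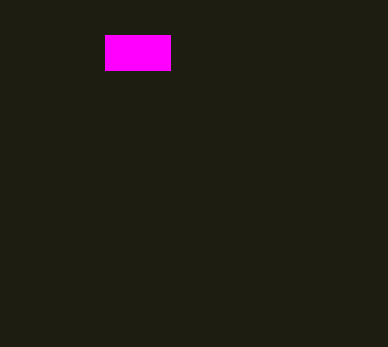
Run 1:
p = 105
q = 35
s = 170
t = 70
col = 'magenta'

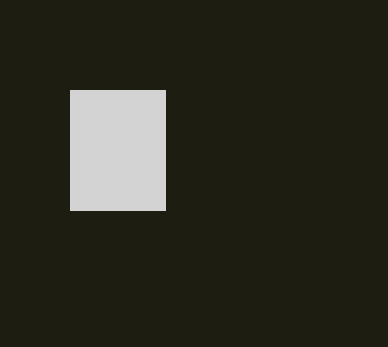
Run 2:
p = 70, q = 90, s = 165, t = 210, col = 'lightgray'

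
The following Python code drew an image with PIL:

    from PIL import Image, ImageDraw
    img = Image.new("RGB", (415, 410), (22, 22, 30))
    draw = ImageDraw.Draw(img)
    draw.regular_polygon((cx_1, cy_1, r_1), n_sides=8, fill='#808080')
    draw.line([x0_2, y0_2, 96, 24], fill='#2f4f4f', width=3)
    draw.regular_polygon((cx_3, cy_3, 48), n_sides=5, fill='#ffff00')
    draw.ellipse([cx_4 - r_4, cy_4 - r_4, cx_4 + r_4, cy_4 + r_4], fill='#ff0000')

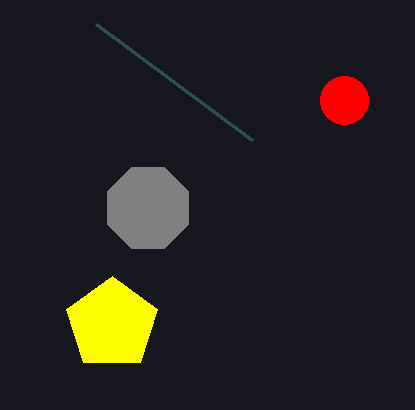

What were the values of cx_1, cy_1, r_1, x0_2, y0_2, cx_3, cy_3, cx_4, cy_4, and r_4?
cx_1 = 148; cy_1 = 208; r_1 = 44; x0_2 = 252; y0_2 = 140; cx_3 = 112; cy_3 = 324; cx_4 = 344; cy_4 = 100; r_4 = 24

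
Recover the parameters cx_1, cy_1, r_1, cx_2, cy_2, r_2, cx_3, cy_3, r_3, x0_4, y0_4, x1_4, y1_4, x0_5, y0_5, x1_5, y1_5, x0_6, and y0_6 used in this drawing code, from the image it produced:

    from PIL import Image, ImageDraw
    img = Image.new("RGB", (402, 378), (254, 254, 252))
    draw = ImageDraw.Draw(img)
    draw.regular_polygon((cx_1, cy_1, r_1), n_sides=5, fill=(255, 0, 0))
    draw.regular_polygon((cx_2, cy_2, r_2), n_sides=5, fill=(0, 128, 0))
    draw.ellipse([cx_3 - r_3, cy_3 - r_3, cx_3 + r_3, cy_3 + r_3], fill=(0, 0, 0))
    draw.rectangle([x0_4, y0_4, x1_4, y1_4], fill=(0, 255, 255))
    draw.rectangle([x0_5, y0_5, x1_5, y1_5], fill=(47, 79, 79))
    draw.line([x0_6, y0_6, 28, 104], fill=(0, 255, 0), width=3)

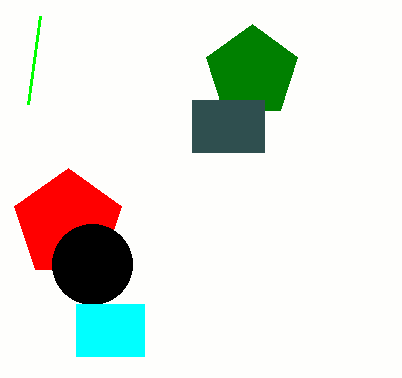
cx_1 = 68
cy_1 = 224
r_1 = 56
cx_2 = 252
cy_2 = 72
r_2 = 48
cx_3 = 92
cy_3 = 264
r_3 = 40
x0_4 = 76
y0_4 = 304
x1_4 = 144
y1_4 = 356
x0_5 = 192
y0_5 = 100
x1_5 = 264
y1_5 = 152
x0_6 = 40
y0_6 = 16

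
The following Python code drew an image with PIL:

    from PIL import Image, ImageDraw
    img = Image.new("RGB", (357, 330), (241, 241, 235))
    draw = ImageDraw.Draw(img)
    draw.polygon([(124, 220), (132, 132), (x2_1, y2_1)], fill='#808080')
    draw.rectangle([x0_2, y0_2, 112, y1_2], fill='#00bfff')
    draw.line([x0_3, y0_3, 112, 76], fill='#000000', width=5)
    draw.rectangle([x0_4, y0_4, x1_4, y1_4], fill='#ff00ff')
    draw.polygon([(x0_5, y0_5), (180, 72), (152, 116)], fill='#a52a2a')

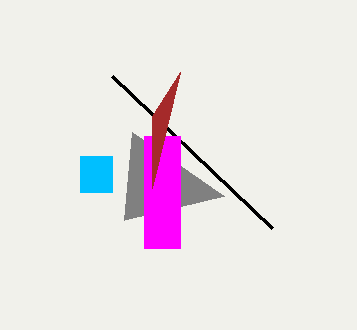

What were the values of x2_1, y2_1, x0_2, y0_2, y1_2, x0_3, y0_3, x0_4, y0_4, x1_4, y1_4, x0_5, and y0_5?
x2_1 = 224; y2_1 = 196; x0_2 = 80; y0_2 = 156; y1_2 = 192; x0_3 = 272; y0_3 = 228; x0_4 = 144; y0_4 = 136; x1_4 = 180; y1_4 = 248; x0_5 = 152; y0_5 = 188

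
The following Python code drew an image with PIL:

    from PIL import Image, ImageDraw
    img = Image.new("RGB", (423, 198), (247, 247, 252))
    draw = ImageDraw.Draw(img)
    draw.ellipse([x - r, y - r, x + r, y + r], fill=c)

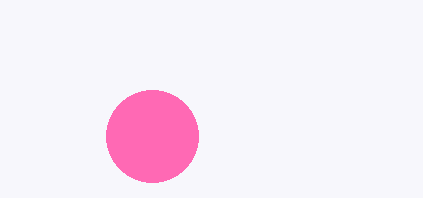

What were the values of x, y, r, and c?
x = 152; y = 136; r = 46; c = 'hotpink'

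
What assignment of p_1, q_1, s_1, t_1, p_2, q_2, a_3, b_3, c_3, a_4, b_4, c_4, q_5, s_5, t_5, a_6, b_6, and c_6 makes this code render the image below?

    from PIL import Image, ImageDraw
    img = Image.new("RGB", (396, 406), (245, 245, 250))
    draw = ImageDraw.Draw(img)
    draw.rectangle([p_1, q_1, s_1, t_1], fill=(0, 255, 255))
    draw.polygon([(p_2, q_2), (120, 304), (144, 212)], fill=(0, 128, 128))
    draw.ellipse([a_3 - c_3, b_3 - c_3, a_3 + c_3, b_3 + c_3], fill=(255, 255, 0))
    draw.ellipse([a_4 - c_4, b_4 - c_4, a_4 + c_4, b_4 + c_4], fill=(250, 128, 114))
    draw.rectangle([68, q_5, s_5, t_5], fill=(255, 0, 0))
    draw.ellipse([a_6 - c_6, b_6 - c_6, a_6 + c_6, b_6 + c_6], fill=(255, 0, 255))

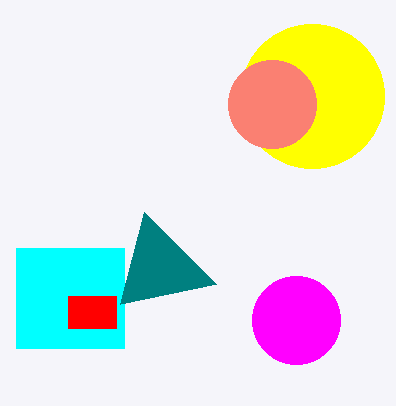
p_1 = 16, q_1 = 248, s_1 = 124, t_1 = 348, p_2 = 216, q_2 = 284, a_3 = 312, b_3 = 96, c_3 = 72, a_4 = 272, b_4 = 104, c_4 = 44, q_5 = 296, s_5 = 116, t_5 = 328, a_6 = 296, b_6 = 320, c_6 = 44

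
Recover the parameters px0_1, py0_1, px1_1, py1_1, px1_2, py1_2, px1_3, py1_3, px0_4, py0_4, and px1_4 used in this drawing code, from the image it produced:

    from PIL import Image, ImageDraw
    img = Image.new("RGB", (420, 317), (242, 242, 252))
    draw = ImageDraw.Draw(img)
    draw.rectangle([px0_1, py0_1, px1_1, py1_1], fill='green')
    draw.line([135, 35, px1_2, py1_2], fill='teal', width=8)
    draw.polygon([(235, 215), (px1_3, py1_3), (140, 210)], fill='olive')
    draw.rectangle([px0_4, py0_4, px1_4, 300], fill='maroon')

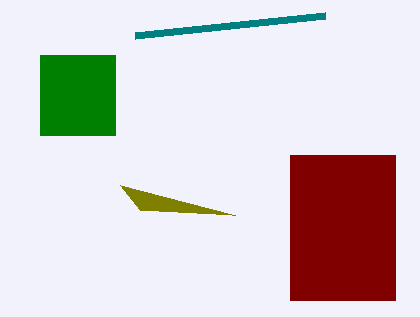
px0_1 = 40, py0_1 = 55, px1_1 = 115, py1_1 = 135, px1_2 = 325, py1_2 = 15, px1_3 = 120, py1_3 = 185, px0_4 = 290, py0_4 = 155, px1_4 = 395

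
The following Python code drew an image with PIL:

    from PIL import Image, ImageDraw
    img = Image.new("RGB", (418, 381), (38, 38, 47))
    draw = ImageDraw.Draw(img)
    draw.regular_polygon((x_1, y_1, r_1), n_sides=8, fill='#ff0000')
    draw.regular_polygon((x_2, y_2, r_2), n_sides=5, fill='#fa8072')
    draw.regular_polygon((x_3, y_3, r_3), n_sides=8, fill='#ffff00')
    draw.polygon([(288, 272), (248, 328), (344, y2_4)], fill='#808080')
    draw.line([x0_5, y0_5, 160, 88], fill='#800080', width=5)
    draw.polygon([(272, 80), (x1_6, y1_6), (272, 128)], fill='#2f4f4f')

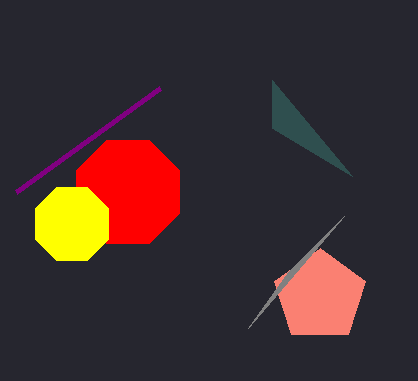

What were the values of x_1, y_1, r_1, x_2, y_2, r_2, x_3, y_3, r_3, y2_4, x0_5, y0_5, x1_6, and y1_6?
x_1 = 128, y_1 = 192, r_1 = 56, x_2 = 320, y_2 = 296, r_2 = 48, x_3 = 72, y_3 = 224, r_3 = 40, y2_4 = 216, x0_5 = 16, y0_5 = 192, x1_6 = 352, y1_6 = 176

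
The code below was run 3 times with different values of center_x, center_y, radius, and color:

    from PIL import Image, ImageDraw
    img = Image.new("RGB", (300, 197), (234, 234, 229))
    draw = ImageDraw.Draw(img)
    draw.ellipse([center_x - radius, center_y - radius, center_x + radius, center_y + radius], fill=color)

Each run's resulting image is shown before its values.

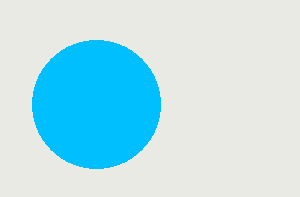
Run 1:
center_x = 96
center_y = 104
radius = 64
color = 'deepskyblue'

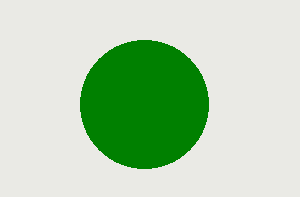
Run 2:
center_x = 144; center_y = 104; radius = 64; color = 'green'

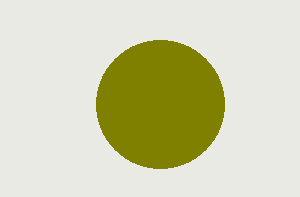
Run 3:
center_x = 160; center_y = 104; radius = 64; color = 'olive'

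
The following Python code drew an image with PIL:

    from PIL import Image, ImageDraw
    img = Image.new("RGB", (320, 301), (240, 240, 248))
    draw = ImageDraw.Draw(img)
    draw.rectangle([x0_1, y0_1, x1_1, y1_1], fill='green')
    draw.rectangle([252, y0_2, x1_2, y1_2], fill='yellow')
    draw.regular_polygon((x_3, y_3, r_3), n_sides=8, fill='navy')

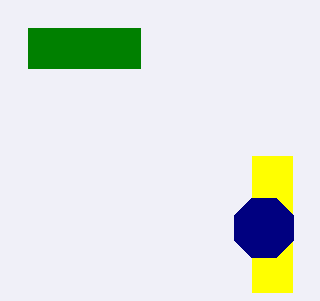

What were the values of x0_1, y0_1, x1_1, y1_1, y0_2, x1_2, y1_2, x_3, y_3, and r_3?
x0_1 = 28; y0_1 = 28; x1_1 = 140; y1_1 = 68; y0_2 = 156; x1_2 = 292; y1_2 = 292; x_3 = 264; y_3 = 228; r_3 = 32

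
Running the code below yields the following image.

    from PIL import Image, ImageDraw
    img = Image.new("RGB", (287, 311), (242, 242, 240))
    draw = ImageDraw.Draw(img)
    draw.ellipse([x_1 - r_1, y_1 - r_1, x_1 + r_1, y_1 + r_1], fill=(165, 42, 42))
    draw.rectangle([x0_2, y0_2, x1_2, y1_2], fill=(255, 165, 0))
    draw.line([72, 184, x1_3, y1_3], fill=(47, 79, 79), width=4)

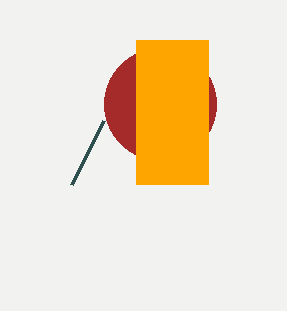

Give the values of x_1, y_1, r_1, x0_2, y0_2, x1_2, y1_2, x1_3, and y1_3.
x_1 = 160; y_1 = 104; r_1 = 56; x0_2 = 136; y0_2 = 40; x1_2 = 208; y1_2 = 184; x1_3 = 104; y1_3 = 120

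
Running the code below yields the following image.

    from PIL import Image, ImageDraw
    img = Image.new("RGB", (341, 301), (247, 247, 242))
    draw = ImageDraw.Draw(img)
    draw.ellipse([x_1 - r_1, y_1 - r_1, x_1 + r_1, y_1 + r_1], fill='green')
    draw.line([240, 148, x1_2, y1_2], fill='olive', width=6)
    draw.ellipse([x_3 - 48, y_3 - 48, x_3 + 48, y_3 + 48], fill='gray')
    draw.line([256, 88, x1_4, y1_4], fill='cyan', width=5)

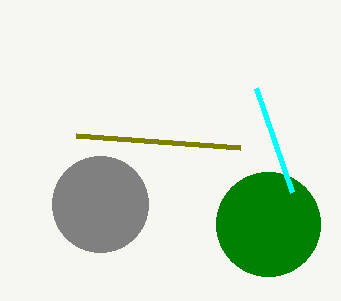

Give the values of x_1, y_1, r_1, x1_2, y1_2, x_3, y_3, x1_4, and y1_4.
x_1 = 268; y_1 = 224; r_1 = 52; x1_2 = 76; y1_2 = 136; x_3 = 100; y_3 = 204; x1_4 = 292; y1_4 = 192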